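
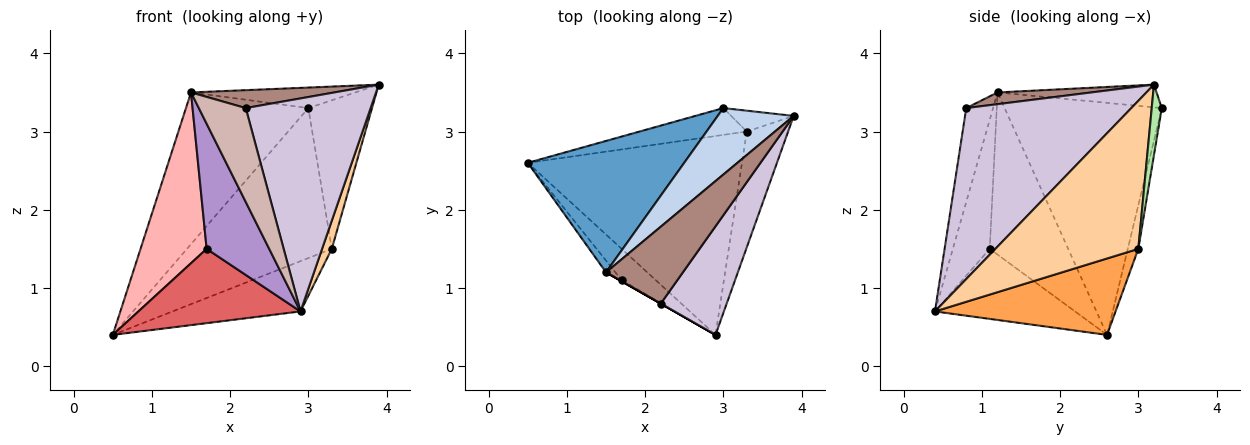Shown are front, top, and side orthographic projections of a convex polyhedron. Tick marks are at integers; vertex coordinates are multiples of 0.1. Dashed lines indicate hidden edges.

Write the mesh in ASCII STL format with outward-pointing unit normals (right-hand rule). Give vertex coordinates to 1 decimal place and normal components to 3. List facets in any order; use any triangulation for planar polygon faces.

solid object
 facet normal -0.697 0.542 0.470
  outer loop
   vertex 1.5 1.2 3.5
   vertex 3.0 3.3 3.3
   vertex 0.5 2.6 0.4
  endloop
 endfacet
 facet normal -0.275 0.284 0.919
  outer loop
   vertex 1.5 1.2 3.5
   vertex 3.9 3.2 3.6
   vertex 3.0 3.3 3.3
  endloop
 endfacet
 facet normal 0.327 0.232 -0.916
  outer loop
   vertex 3.3 3.0 1.5
   vertex 2.9 0.4 0.7
   vertex 0.5 2.6 0.4
  endloop
 endfacet
 facet normal 0.961 -0.065 -0.268
  outer loop
   vertex 3.3 3.0 1.5
   vertex 3.9 3.2 3.6
   vertex 2.9 0.4 0.7
  endloop
 endfacet
 facet normal -0.071 0.982 -0.176
  outer loop
   vertex 3.3 3.0 1.5
   vertex 0.5 2.6 0.4
   vertex 3.0 3.3 3.3
  endloop
 endfacet
 facet normal 0.154 0.978 -0.137
  outer loop
   vertex 3.3 3.0 1.5
   vertex 3.0 3.3 3.3
   vertex 3.9 3.2 3.6
  endloop
 endfacet
 facet normal -0.623 -0.721 -0.304
  outer loop
   vertex 1.7 1.1 1.5
   vertex 0.5 2.6 0.4
   vertex 2.9 0.4 0.7
  endloop
 endfacet
 facet normal -0.764 -0.644 -0.044
  outer loop
   vertex 1.7 1.1 1.5
   vertex 1.5 1.2 3.5
   vertex 0.5 2.6 0.4
  endloop
 endfacet
 facet normal -0.508 -0.862 -0.008
  outer loop
   vertex 1.7 1.1 1.5
   vertex 2.9 0.4 0.7
   vertex 1.5 1.2 3.5
  endloop
 endfacet
 facet normal 0.762 -0.577 0.294
  outer loop
   vertex 2.2 0.8 3.3
   vertex 2.9 0.4 0.7
   vertex 3.9 3.2 3.6
  endloop
 endfacet
 facet normal 0.147 -0.225 0.963
  outer loop
   vertex 2.2 0.8 3.3
   vertex 3.9 3.2 3.6
   vertex 1.5 1.2 3.5
  endloop
 endfacet
 facet normal -0.496 -0.868 0.000
  outer loop
   vertex 2.2 0.8 3.3
   vertex 1.5 1.2 3.5
   vertex 2.9 0.4 0.7
  endloop
 endfacet
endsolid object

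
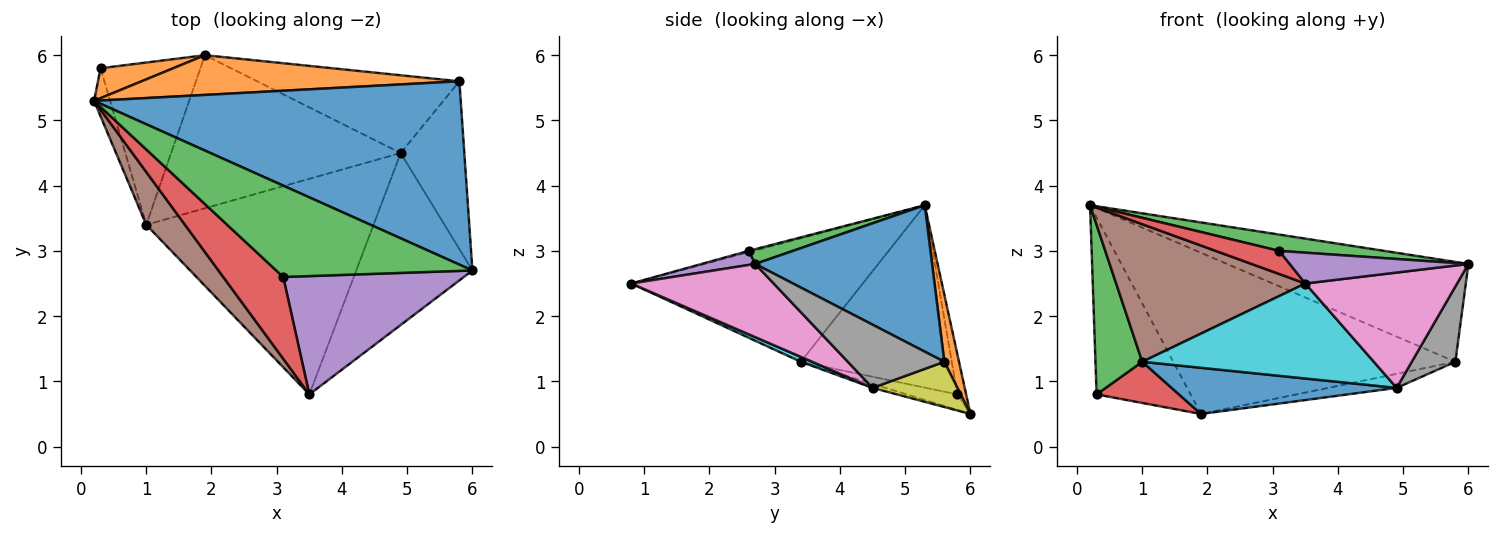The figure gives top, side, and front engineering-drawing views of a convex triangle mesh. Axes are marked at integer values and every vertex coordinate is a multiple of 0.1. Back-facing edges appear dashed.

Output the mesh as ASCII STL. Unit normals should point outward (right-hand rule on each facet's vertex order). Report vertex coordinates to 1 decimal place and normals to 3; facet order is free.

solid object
 facet normal 0.331 0.451 0.829
  outer loop
   vertex 5.8 5.6 1.3
   vertex 0.2 5.3 3.7
   vertex 6.0 2.7 2.8
  endloop
 endfacet
 facet normal 0.050 0.970 0.239
  outer loop
   vertex 5.8 5.6 1.3
   vertex 1.9 6.0 0.5
   vertex 0.2 5.3 3.7
  endloop
 endfacet
 facet normal 0.074 -0.175 0.982
  outer loop
   vertex 3.1 2.6 3.0
   vertex 6.0 2.7 2.8
   vertex 0.2 5.3 3.7
  endloop
 endfacet
 facet normal -0.021 -0.272 0.962
  outer loop
   vertex 3.1 2.6 3.0
   vertex 0.2 5.3 3.7
   vertex 3.5 0.8 2.5
  endloop
 endfacet
 facet normal 0.075 -0.251 0.965
  outer loop
   vertex 3.1 2.6 3.0
   vertex 3.5 0.8 2.5
   vertex 6.0 2.7 2.8
  endloop
 endfacet
 facet normal -0.753 -0.615 0.236
  outer loop
   vertex 1.0 3.4 1.3
   vertex 3.5 0.8 2.5
   vertex 0.2 5.3 3.7
  endloop
 endfacet
 facet normal 0.463 -0.494 -0.736
  outer loop
   vertex 4.9 4.5 0.9
   vertex 6.0 2.7 2.8
   vertex 3.5 0.8 2.5
  endloop
 endfacet
 facet normal 0.671 -0.303 -0.676
  outer loop
   vertex 4.9 4.5 0.9
   vertex 5.8 5.6 1.3
   vertex 6.0 2.7 2.8
  endloop
 endfacet
 facet normal 0.215 0.174 -0.961
  outer loop
   vertex 4.9 4.5 0.9
   vertex 1.9 6.0 0.5
   vertex 5.8 5.6 1.3
  endloop
 endfacet
 facet normal 0.020 -0.403 -0.915
  outer loop
   vertex 4.9 4.5 0.9
   vertex 3.5 0.8 2.5
   vertex 1.0 3.4 1.3
  endloop
 endfacet
 facet normal -0.017 -0.289 -0.957
  outer loop
   vertex 4.9 4.5 0.9
   vertex 1.0 3.4 1.3
   vertex 1.9 6.0 0.5
  endloop
 endfacet
 facet normal -0.092 0.982 0.166
  outer loop
   vertex 0.3 5.8 0.8
   vertex 0.2 5.3 3.7
   vertex 1.9 6.0 0.5
  endloop
 endfacet
 facet normal -0.952 -0.295 -0.084
  outer loop
   vertex 0.3 5.8 0.8
   vertex 1.0 3.4 1.3
   vertex 0.2 5.3 3.7
  endloop
 endfacet
 facet normal -0.149 -0.243 -0.958
  outer loop
   vertex 0.3 5.8 0.8
   vertex 1.9 6.0 0.5
   vertex 1.0 3.4 1.3
  endloop
 endfacet
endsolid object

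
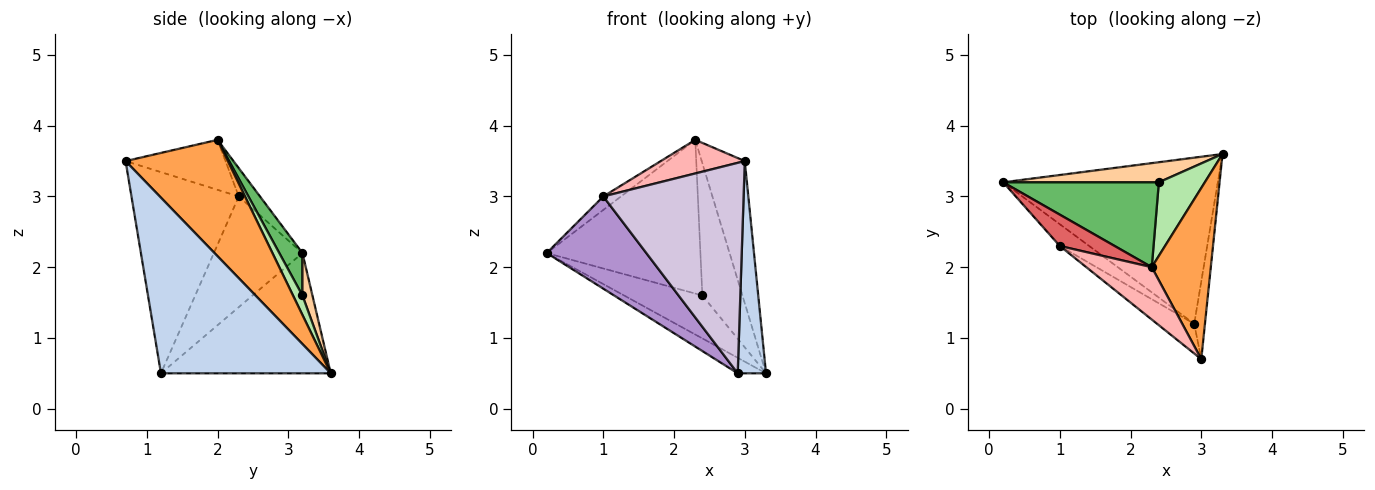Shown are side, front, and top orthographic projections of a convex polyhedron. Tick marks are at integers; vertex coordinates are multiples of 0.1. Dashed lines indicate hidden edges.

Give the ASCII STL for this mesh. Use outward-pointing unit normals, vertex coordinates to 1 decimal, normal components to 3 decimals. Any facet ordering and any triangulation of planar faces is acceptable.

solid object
 facet normal -0.487 0.081 -0.869
  outer loop
   vertex 2.9 1.2 0.5
   vertex 0.2 3.2 2.2
   vertex 3.3 3.6 0.5
  endloop
 endfacet
 facet normal 0.985 -0.164 -0.060
  outer loop
   vertex 2.9 1.2 0.5
   vertex 3.3 3.6 0.5
   vertex 3.0 0.7 3.5
  endloop
 endfacet
 facet normal 0.835 0.352 0.424
  outer loop
   vertex 2.3 2.0 3.8
   vertex 3.0 0.7 3.5
   vertex 3.3 3.6 0.5
  endloop
 endfacet
 facet normal 0.115 0.900 0.421
  outer loop
   vertex 2.4 3.2 1.6
   vertex 3.3 3.6 0.5
   vertex 0.2 3.2 2.2
  endloop
 endfacet
 facet normal 0.131 0.868 0.479
  outer loop
   vertex 2.4 3.2 1.6
   vertex 0.2 3.2 2.2
   vertex 2.3 2.0 3.8
  endloop
 endfacet
 facet normal 0.201 0.856 0.476
  outer loop
   vertex 2.4 3.2 1.6
   vertex 2.3 2.0 3.8
   vertex 3.3 3.6 0.5
  endloop
 endfacet
 facet normal -0.428 0.357 0.830
  outer loop
   vertex 1.0 2.3 3.0
   vertex 2.3 2.0 3.8
   vertex 0.2 3.2 2.2
  endloop
 endfacet
 facet normal -0.541 -0.454 0.708
  outer loop
   vertex 1.0 2.3 3.0
   vertex 3.0 0.7 3.5
   vertex 2.3 2.0 3.8
  endloop
 endfacet
 facet normal -0.654 -0.736 -0.174
  outer loop
   vertex 1.0 2.3 3.0
   vertex 0.2 3.2 2.2
   vertex 2.9 1.2 0.5
  endloop
 endfacet
 facet normal -0.604 -0.789 -0.111
  outer loop
   vertex 1.0 2.3 3.0
   vertex 2.9 1.2 0.5
   vertex 3.0 0.7 3.5
  endloop
 endfacet
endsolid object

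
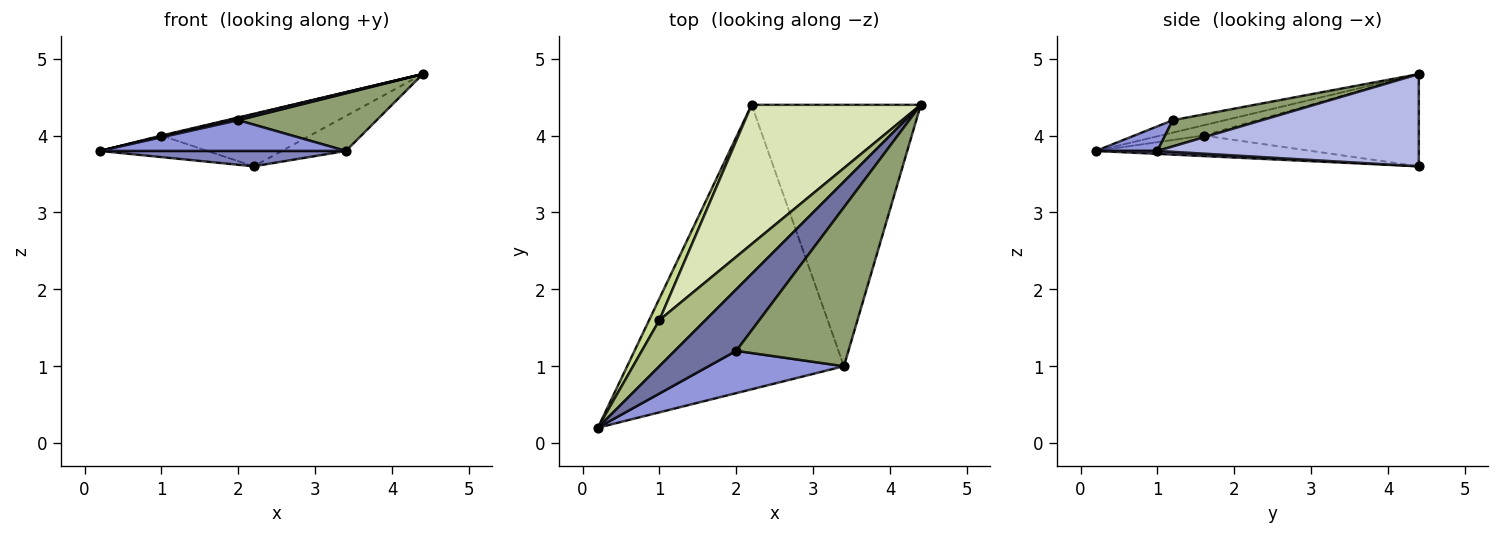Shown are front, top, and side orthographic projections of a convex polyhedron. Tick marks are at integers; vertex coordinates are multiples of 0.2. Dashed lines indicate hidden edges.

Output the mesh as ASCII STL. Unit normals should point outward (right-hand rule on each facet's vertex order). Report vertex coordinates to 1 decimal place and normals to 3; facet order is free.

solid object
 facet normal -0.198 -0.035 0.980
  outer loop
   vertex 2.0 1.2 4.2
   vertex 4.4 4.4 4.8
   vertex 0.2 0.2 3.8
  endloop
 endfacet
 facet normal 0.013 -0.054 -0.998
  outer loop
   vertex 3.4 1.0 3.8
   vertex 0.2 0.2 3.8
   vertex 2.2 4.4 3.6
  endloop
 endfacet
 facet normal 0.145 -0.582 0.800
  outer loop
   vertex 3.4 1.0 3.8
   vertex 2.0 1.2 4.2
   vertex 0.2 0.2 3.8
  endloop
 endfacet
 facet normal 0.476 0.117 -0.872
  outer loop
   vertex 3.4 1.0 3.8
   vertex 2.2 4.4 3.6
   vertex 4.4 4.4 4.8
  endloop
 endfacet
 facet normal 0.215 -0.333 0.918
  outer loop
   vertex 3.4 1.0 3.8
   vertex 4.4 4.4 4.8
   vertex 2.0 1.2 4.2
  endloop
 endfacet
 facet normal -0.217 -0.015 0.976
  outer loop
   vertex 1.0 1.6 4.0
   vertex 0.2 0.2 3.8
   vertex 4.4 4.4 4.8
  endloop
 endfacet
 facet normal -0.816 0.408 0.408
  outer loop
   vertex 1.0 1.6 4.0
   vertex 2.2 4.4 3.6
   vertex 0.2 0.2 3.8
  endloop
 endfacet
 facet normal -0.455 0.314 0.834
  outer loop
   vertex 1.0 1.6 4.0
   vertex 4.4 4.4 4.8
   vertex 2.2 4.4 3.6
  endloop
 endfacet
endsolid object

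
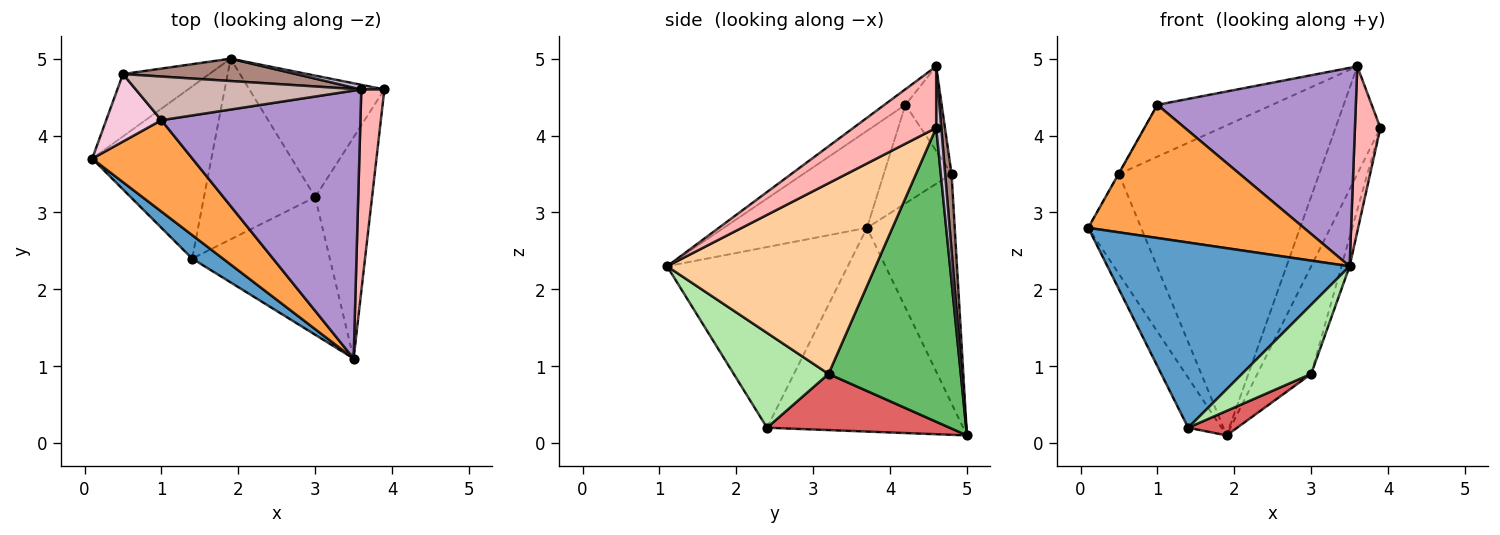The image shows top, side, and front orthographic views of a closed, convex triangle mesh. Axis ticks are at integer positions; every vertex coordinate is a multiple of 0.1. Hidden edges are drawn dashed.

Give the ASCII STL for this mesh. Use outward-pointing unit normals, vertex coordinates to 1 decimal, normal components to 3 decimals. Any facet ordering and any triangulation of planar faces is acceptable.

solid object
 facet normal -0.595 -0.797 0.101
  outer loop
   vertex 1.4 2.4 0.2
   vertex 3.5 1.1 2.3
   vertex 0.1 3.7 2.8
  endloop
 endfacet
 facet normal -0.854 0.145 -0.500
  outer loop
   vertex 1.4 2.4 0.2
   vertex 0.1 3.7 2.8
   vertex 1.9 5.0 0.1
  endloop
 endfacet
 facet normal -0.480 -0.723 0.496
  outer loop
   vertex 1.0 4.2 4.4
   vertex 0.1 3.7 2.8
   vertex 3.5 1.1 2.3
  endloop
 endfacet
 facet normal 0.958 0.038 -0.286
  outer loop
   vertex 3.0 3.2 0.9
   vertex 3.9 4.6 4.1
   vertex 3.5 1.1 2.3
  endloop
 endfacet
 facet normal 0.852 0.347 -0.391
  outer loop
   vertex 3.0 3.2 0.9
   vertex 1.9 5.0 0.1
   vertex 3.9 4.6 4.1
  endloop
 endfacet
 facet normal 0.524 -0.382 -0.761
  outer loop
   vertex 3.0 3.2 0.9
   vertex 3.5 1.1 2.3
   vertex 1.4 2.4 0.2
  endloop
 endfacet
 facet normal 0.448 -0.120 -0.886
  outer loop
   vertex 3.0 3.2 0.9
   vertex 1.4 2.4 0.2
   vertex 1.9 5.0 0.1
  endloop
 endfacet
 facet normal 0.900 -0.276 0.337
  outer loop
   vertex 3.6 4.6 4.9
   vertex 3.5 1.1 2.3
   vertex 3.9 4.6 4.1
  endloop
 endfacet
 facet normal -0.063 -0.594 0.802
  outer loop
   vertex 3.6 4.6 4.9
   vertex 1.0 4.2 4.4
   vertex 3.5 1.1 2.3
  endloop
 endfacet
 facet normal 0.113 0.993 0.043
  outer loop
   vertex 3.6 4.6 4.9
   vertex 3.9 4.6 4.1
   vertex 1.9 5.0 0.1
  endloop
 endfacet
 facet normal 0.032 0.997 0.072
  outer loop
   vertex 0.5 4.8 3.5
   vertex 3.6 4.6 4.9
   vertex 1.9 5.0 0.1
  endloop
 endfacet
 facet normal -0.235 0.744 0.626
  outer loop
   vertex 0.5 4.8 3.5
   vertex 1.0 4.2 4.4
   vertex 3.6 4.6 4.9
  endloop
 endfacet
 facet normal -0.815 0.492 -0.307
  outer loop
   vertex 0.5 4.8 3.5
   vertex 1.9 5.0 0.1
   vertex 0.1 3.7 2.8
  endloop
 endfacet
 facet normal -0.872 0.006 0.489
  outer loop
   vertex 0.5 4.8 3.5
   vertex 0.1 3.7 2.8
   vertex 1.0 4.2 4.4
  endloop
 endfacet
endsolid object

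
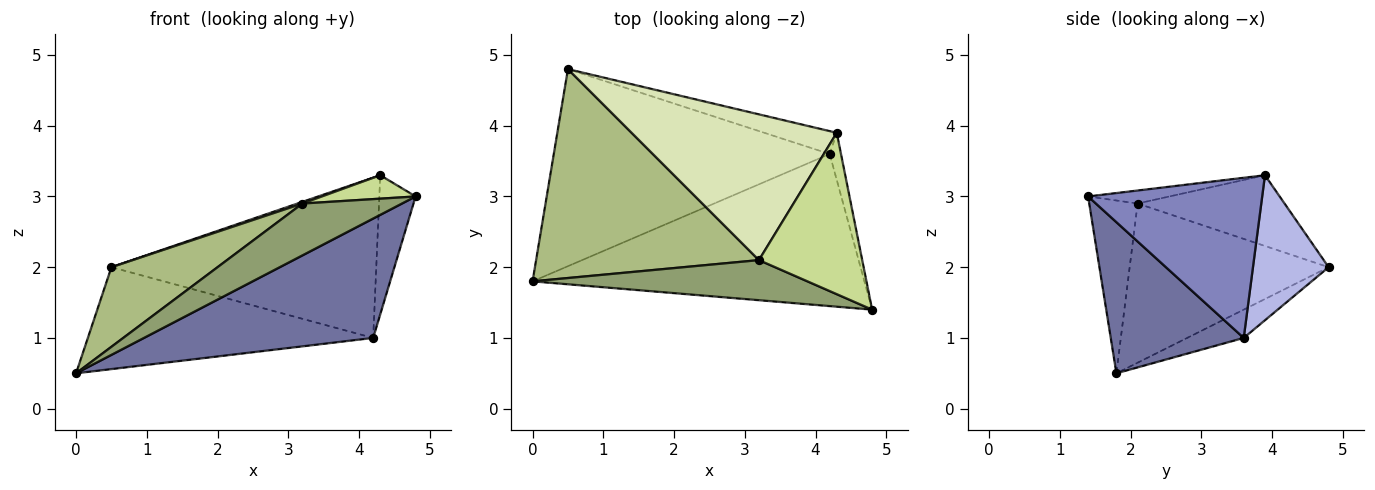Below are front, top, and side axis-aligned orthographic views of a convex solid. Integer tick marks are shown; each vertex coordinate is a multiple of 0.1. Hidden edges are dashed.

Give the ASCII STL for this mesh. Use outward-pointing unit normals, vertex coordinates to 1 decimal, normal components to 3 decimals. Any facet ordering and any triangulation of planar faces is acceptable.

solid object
 facet normal 0.337 -0.581 -0.741
  outer loop
   vertex 4.2 3.6 1.0
   vertex 4.8 1.4 3.0
   vertex 0.0 1.8 0.5
  endloop
 endfacet
 facet normal 0.977 0.204 -0.069
  outer loop
   vertex 4.2 3.6 1.0
   vertex 4.3 3.9 3.3
   vertex 4.8 1.4 3.0
  endloop
 endfacet
 facet normal -0.091 0.457 -0.885
  outer loop
   vertex 4.2 3.6 1.0
   vertex 0.0 1.8 0.5
   vertex 0.5 4.8 2.0
  endloop
 endfacet
 facet normal 0.272 0.953 -0.136
  outer loop
   vertex 4.2 3.6 1.0
   vertex 0.5 4.8 2.0
   vertex 4.3 3.9 3.3
  endloop
 endfacet
 facet normal -0.359 -0.739 0.571
  outer loop
   vertex 3.2 2.1 2.9
   vertex 0.0 1.8 0.5
   vertex 4.8 1.4 3.0
  endloop
 endfacet
 facet normal -0.555 -0.296 0.777
  outer loop
   vertex 3.2 2.1 2.9
   vertex 0.5 4.8 2.0
   vertex 0.0 1.8 0.5
  endloop
 endfacet
 facet normal -0.124 -0.143 0.982
  outer loop
   vertex 3.2 2.1 2.9
   vertex 4.8 1.4 3.0
   vertex 4.3 3.9 3.3
  endloop
 endfacet
 facet normal -0.326 -0.011 0.945
  outer loop
   vertex 3.2 2.1 2.9
   vertex 4.3 3.9 3.3
   vertex 0.5 4.8 2.0
  endloop
 endfacet
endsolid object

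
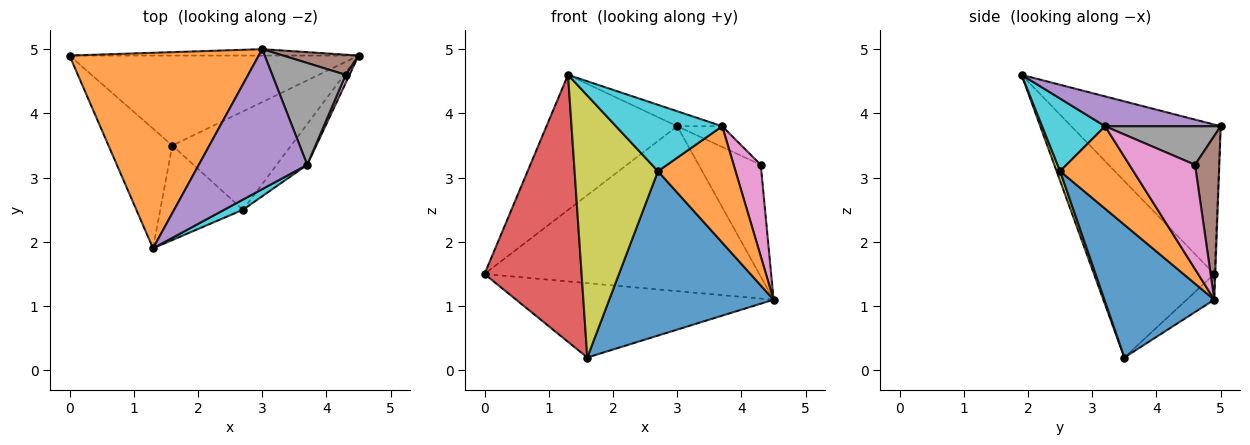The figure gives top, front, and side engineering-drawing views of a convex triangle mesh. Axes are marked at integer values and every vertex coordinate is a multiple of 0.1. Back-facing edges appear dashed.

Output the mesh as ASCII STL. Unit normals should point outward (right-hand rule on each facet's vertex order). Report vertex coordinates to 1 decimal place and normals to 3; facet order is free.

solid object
 facet normal -0.003 0.999 -0.039
  outer loop
   vertex 3.0 5.0 3.8
   vertex 4.5 4.9 1.1
   vertex 0.0 4.9 1.5
  endloop
 endfacet
 facet normal -0.545 0.477 0.690
  outer loop
   vertex 3.0 5.0 3.8
   vertex 0.0 4.9 1.5
   vertex 1.3 1.9 4.6
  endloop
 endfacet
 facet normal -0.068 0.636 -0.769
  outer loop
   vertex 1.6 3.5 0.2
   vertex 0.0 4.9 1.5
   vertex 4.5 4.9 1.1
  endloop
 endfacet
 facet normal -0.749 -0.605 -0.271
  outer loop
   vertex 1.6 3.5 0.2
   vertex 1.3 1.9 4.6
   vertex 0.0 4.9 1.5
  endloop
 endfacet
 facet normal 0.264 0.103 0.959
  outer loop
   vertex 3.7 3.2 3.8
   vertex 3.0 5.0 3.8
   vertex 1.3 1.9 4.6
  endloop
 endfacet
 facet normal 0.359 0.919 0.165
  outer loop
   vertex 4.3 4.6 3.2
   vertex 4.5 4.9 1.1
   vertex 3.0 5.0 3.8
  endloop
 endfacet
 facet normal 0.924 -0.382 0.033
  outer loop
   vertex 4.3 4.6 3.2
   vertex 3.7 3.2 3.8
   vertex 4.5 4.9 1.1
  endloop
 endfacet
 facet normal 0.457 0.178 0.872
  outer loop
   vertex 4.3 4.6 3.2
   vertex 3.0 5.0 3.8
   vertex 3.7 3.2 3.8
  endloop
 endfacet
 facet normal 0.040 -0.940 -0.339
  outer loop
   vertex 2.7 2.5 3.1
   vertex 1.3 1.9 4.6
   vertex 1.6 3.5 0.2
  endloop
 endfacet
 facet normal 0.506 -0.853 0.131
  outer loop
   vertex 2.7 2.5 3.1
   vertex 3.7 3.2 3.8
   vertex 1.3 1.9 4.6
  endloop
 endfacet
 facet normal 0.498 -0.744 -0.445
  outer loop
   vertex 2.7 2.5 3.1
   vertex 1.6 3.5 0.2
   vertex 4.5 4.9 1.1
  endloop
 endfacet
 facet normal 0.666 -0.704 -0.246
  outer loop
   vertex 2.7 2.5 3.1
   vertex 4.5 4.9 1.1
   vertex 3.7 3.2 3.8
  endloop
 endfacet
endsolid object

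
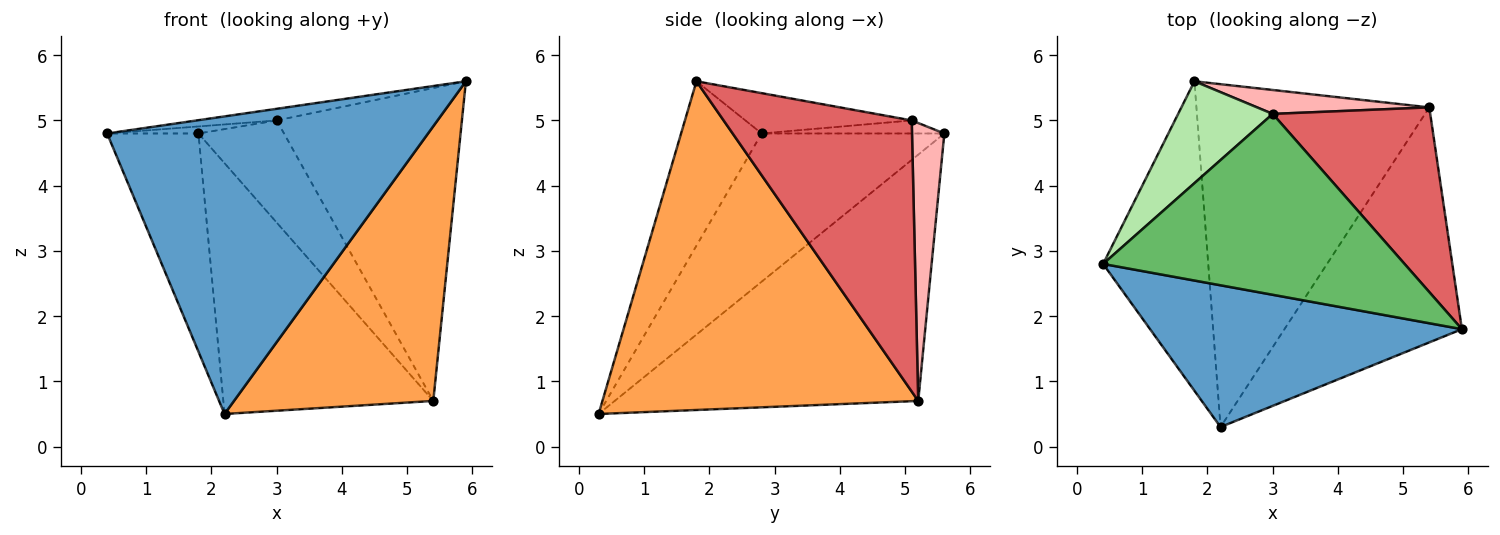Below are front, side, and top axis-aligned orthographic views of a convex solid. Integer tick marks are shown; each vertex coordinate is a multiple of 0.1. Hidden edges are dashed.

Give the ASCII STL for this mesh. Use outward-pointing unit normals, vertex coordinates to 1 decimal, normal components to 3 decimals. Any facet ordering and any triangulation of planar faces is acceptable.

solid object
 facet normal -0.221 -0.880 0.419
  outer loop
   vertex 2.2 0.3 0.5
   vertex 5.9 1.8 5.6
   vertex 0.4 2.8 4.8
  endloop
 endfacet
 facet normal -0.755 0.378 -0.536
  outer loop
   vertex 2.2 0.3 0.5
   vertex 0.4 2.8 4.8
   vertex 1.8 5.6 4.8
  endloop
 endfacet
 facet normal 0.769 -0.485 -0.415
  outer loop
   vertex 5.4 5.2 0.7
   vertex 5.9 1.8 5.6
   vertex 2.2 0.3 0.5
  endloop
 endfacet
 facet normal -0.649 0.449 -0.614
  outer loop
   vertex 5.4 5.2 0.7
   vertex 2.2 0.3 0.5
   vertex 1.8 5.6 4.8
  endloop
 endfacet
 facet normal -0.132 0.064 0.989
  outer loop
   vertex 3.0 5.1 5.0
   vertex 0.4 2.8 4.8
   vertex 5.9 1.8 5.6
  endloop
 endfacet
 facet normal -0.136 0.068 0.988
  outer loop
   vertex 3.0 5.1 5.0
   vertex 1.8 5.6 4.8
   vertex 0.4 2.8 4.8
  endloop
 endfacet
 facet normal 0.658 0.648 0.383
  outer loop
   vertex 3.0 5.1 5.0
   vertex 5.9 1.8 5.6
   vertex 5.4 5.2 0.7
  endloop
 endfacet
 facet normal 0.345 0.914 0.214
  outer loop
   vertex 3.0 5.1 5.0
   vertex 5.4 5.2 0.7
   vertex 1.8 5.6 4.8
  endloop
 endfacet
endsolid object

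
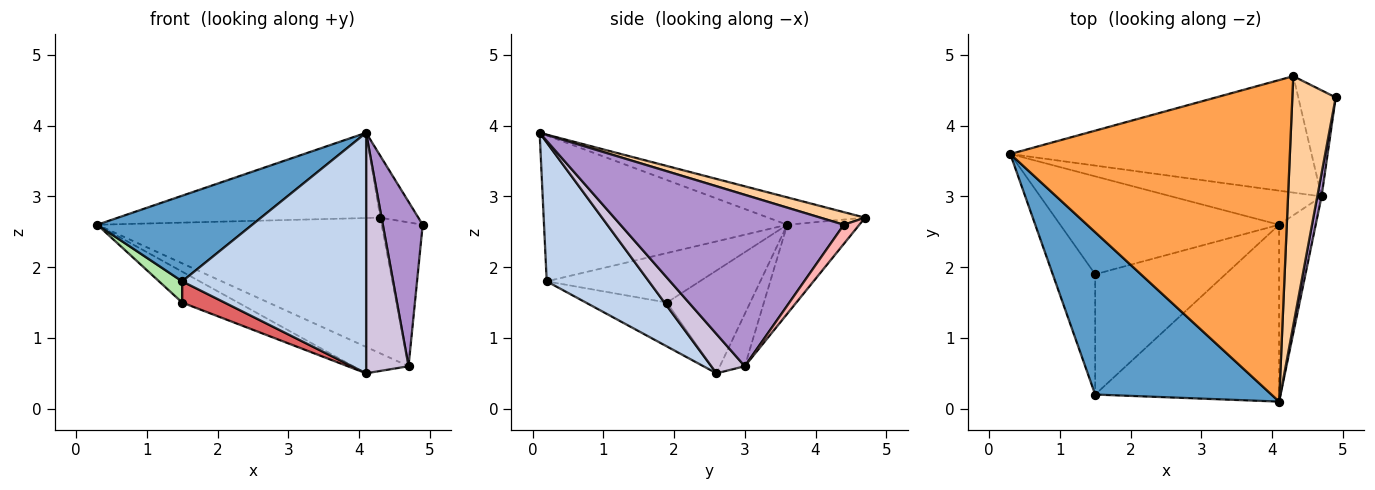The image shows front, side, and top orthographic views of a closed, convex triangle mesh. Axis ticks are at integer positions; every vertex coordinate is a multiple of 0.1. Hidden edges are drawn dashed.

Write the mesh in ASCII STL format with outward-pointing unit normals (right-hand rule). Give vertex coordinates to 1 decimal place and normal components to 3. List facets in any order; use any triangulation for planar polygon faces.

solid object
 facet normal -0.591 -0.376 0.714
  outer loop
   vertex 1.5 0.2 1.8
   vertex 4.1 0.1 3.9
   vertex 0.3 3.6 2.6
  endloop
 endfacet
 facet normal 0.408 -0.735 -0.541
  outer loop
   vertex 1.5 0.2 1.8
   vertex 4.1 2.6 0.5
   vertex 4.1 0.1 3.9
  endloop
 endfacet
 facet normal -0.094 0.255 0.962
  outer loop
   vertex 4.3 4.7 2.7
   vertex 0.3 3.6 2.6
   vertex 4.1 0.1 3.9
  endloop
 endfacet
 facet normal 0.272 0.232 0.934
  outer loop
   vertex 4.3 4.7 2.7
   vertex 4.1 0.1 3.9
   vertex 4.9 4.4 2.6
  endloop
 endfacet
 facet normal -0.409 0.275 -0.870
  outer loop
   vertex 1.5 1.9 1.5
   vertex 0.3 3.6 2.6
   vertex 4.1 2.6 0.5
  endloop
 endfacet
 facet normal -0.754 -0.114 -0.647
  outer loop
   vertex 1.5 1.9 1.5
   vertex 1.5 0.2 1.8
   vertex 0.3 3.6 2.6
  endloop
 endfacet
 facet normal -0.315 -0.165 -0.935
  outer loop
   vertex 1.5 1.9 1.5
   vertex 4.1 2.6 0.5
   vertex 1.5 0.2 1.8
  endloop
 endfacet
 facet normal 0.290 0.770 -0.568
  outer loop
   vertex 4.7 3.0 0.6
   vertex 4.3 4.7 2.7
   vertex 4.9 4.4 2.6
  endloop
 endfacet
 facet normal 0.984 -0.176 0.025
  outer loop
   vertex 4.7 3.0 0.6
   vertex 4.9 4.4 2.6
   vertex 4.1 0.1 3.9
  endloop
 endfacet
 facet normal 0.537 -0.680 -0.500
  outer loop
   vertex 4.7 3.0 0.6
   vertex 4.1 0.1 3.9
   vertex 4.1 2.6 0.5
  endloop
 endfacet
 facet normal -0.266 0.590 -0.762
  outer loop
   vertex 4.7 3.0 0.6
   vertex 4.1 2.6 0.5
   vertex 0.3 3.6 2.6
  endloop
 endfacet
 facet normal -0.189 0.745 -0.639
  outer loop
   vertex 4.7 3.0 0.6
   vertex 0.3 3.6 2.6
   vertex 4.3 4.7 2.7
  endloop
 endfacet
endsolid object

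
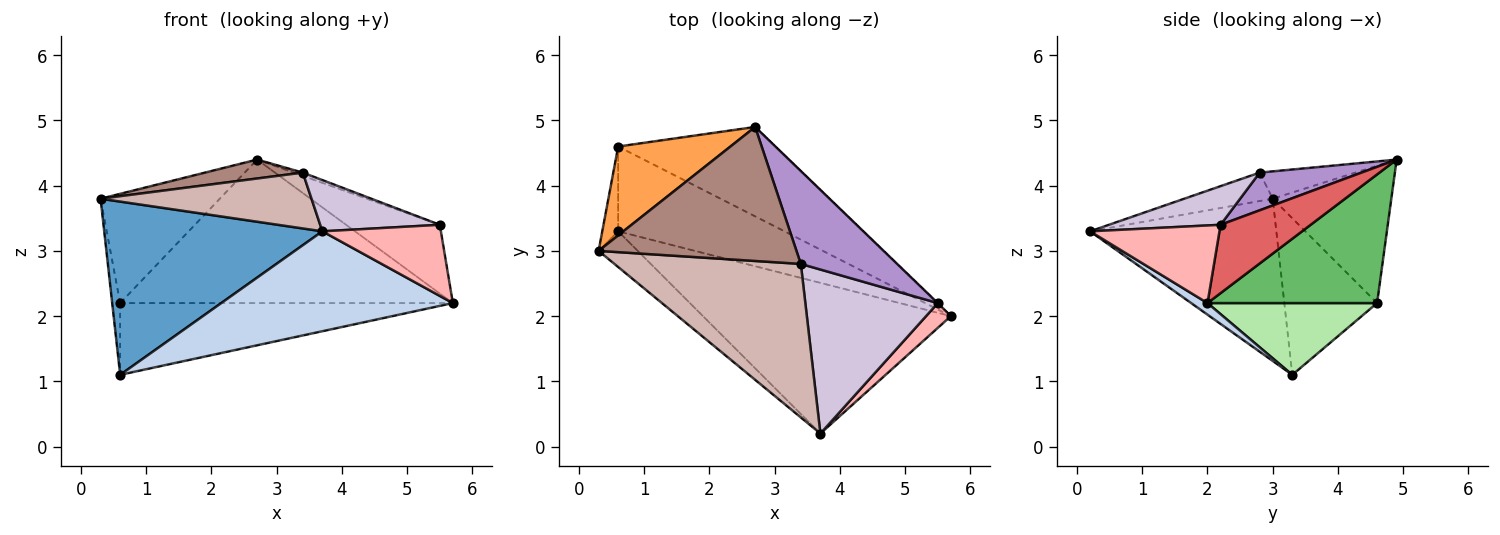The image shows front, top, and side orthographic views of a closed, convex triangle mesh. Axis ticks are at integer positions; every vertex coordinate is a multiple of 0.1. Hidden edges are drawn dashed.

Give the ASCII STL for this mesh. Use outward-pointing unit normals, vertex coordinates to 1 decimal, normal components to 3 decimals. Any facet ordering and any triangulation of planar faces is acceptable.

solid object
 facet normal -0.642 -0.751 -0.155
  outer loop
   vertex 3.7 0.2 3.3
   vertex 0.3 3.0 3.8
   vertex 0.6 3.3 1.1
  endloop
 endfacet
 facet normal 0.039 -0.552 -0.833
  outer loop
   vertex 3.7 0.2 3.3
   vertex 0.6 3.3 1.1
   vertex 5.7 2.0 2.2
  endloop
 endfacet
 facet normal -0.611 0.614 0.500
  outer loop
   vertex 0.6 4.6 2.2
   vertex 0.3 3.0 3.8
   vertex 2.7 4.9 4.4
  endloop
 endfacet
 facet normal -0.991 0.085 -0.101
  outer loop
   vertex 0.6 4.6 2.2
   vertex 0.6 3.3 1.1
   vertex 0.3 3.0 3.8
  endloop
 endfacet
 facet normal 0.397 0.779 -0.485
  outer loop
   vertex 0.6 4.6 2.2
   vertex 2.7 4.9 4.4
   vertex 5.7 2.0 2.2
  endloop
 endfacet
 facet normal 0.313 0.614 -0.725
  outer loop
   vertex 0.6 4.6 2.2
   vertex 5.7 2.0 2.2
   vertex 0.6 3.3 1.1
  endloop
 endfacet
 facet normal 0.693 0.721 -0.005
  outer loop
   vertex 5.5 2.2 3.4
   vertex 5.7 2.0 2.2
   vertex 2.7 4.9 4.4
  endloop
 endfacet
 facet normal 0.718 -0.657 0.229
  outer loop
   vertex 5.5 2.2 3.4
   vertex 3.7 0.2 3.3
   vertex 5.7 2.0 2.2
  endloop
 endfacet
 facet normal 0.364 0.033 0.931
  outer loop
   vertex 3.4 2.8 4.2
   vertex 5.5 2.2 3.4
   vertex 2.7 4.9 4.4
  endloop
 endfacet
 facet normal 0.268 -0.287 0.920
  outer loop
   vertex 3.4 2.8 4.2
   vertex 3.7 0.2 3.3
   vertex 5.5 2.2 3.4
  endloop
 endfacet
 facet normal -0.136 -0.139 0.981
  outer loop
   vertex 3.4 2.8 4.2
   vertex 2.7 4.9 4.4
   vertex 0.3 3.0 3.8
  endloop
 endfacet
 facet normal -0.142 -0.338 0.930
  outer loop
   vertex 3.4 2.8 4.2
   vertex 0.3 3.0 3.8
   vertex 3.7 0.2 3.3
  endloop
 endfacet
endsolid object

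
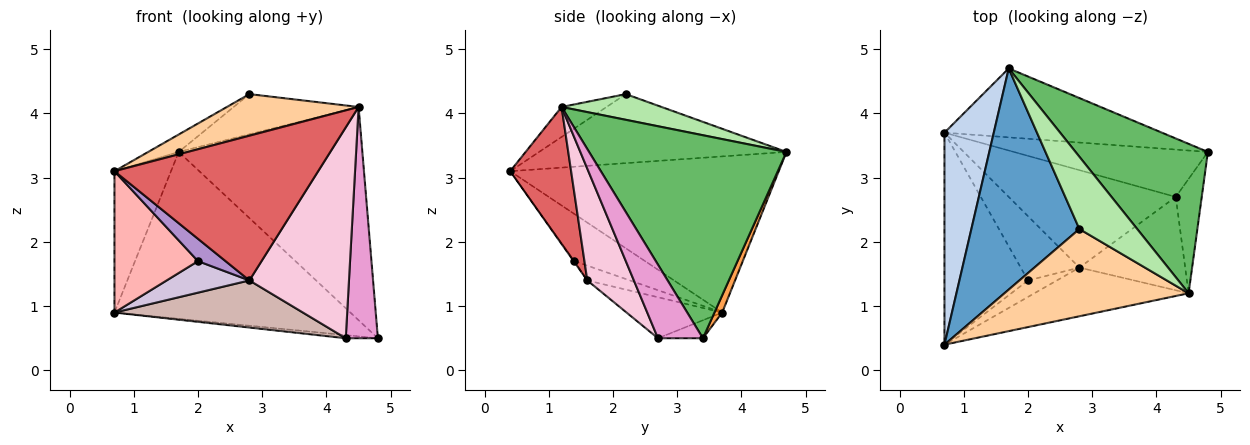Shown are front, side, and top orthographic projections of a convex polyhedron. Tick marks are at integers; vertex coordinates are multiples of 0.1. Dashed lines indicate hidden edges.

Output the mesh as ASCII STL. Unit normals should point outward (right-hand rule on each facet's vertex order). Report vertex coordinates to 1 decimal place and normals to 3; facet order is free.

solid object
 facet normal -0.537 0.066 0.841
  outer loop
   vertex 2.8 2.2 4.3
   vertex 1.7 4.7 3.4
   vertex 0.7 0.4 3.1
  endloop
 endfacet
 facet normal -0.935 0.197 0.295
  outer loop
   vertex 0.7 3.7 0.9
   vertex 0.7 0.4 3.1
   vertex 1.7 4.7 3.4
  endloop
 endfacet
 facet normal 0.030 0.924 -0.382
  outer loop
   vertex 0.7 3.7 0.9
   vertex 1.7 4.7 3.4
   vertex 4.8 3.4 0.5
  endloop
 endfacet
 facet normal -0.145 -0.426 0.893
  outer loop
   vertex 4.5 1.2 4.1
   vertex 2.8 2.2 4.3
   vertex 0.7 0.4 3.1
  endloop
 endfacet
 facet normal 0.661 0.615 0.431
  outer loop
   vertex 4.5 1.2 4.1
   vertex 4.8 3.4 0.5
   vertex 1.7 4.7 3.4
  endloop
 endfacet
 facet normal 0.362 0.453 0.815
  outer loop
   vertex 4.5 1.2 4.1
   vertex 1.7 4.7 3.4
   vertex 2.8 2.2 4.3
  endloop
 endfacet
 facet normal 0.273 -0.912 -0.307
  outer loop
   vertex 2.8 1.6 1.4
   vertex 4.5 1.2 4.1
   vertex 0.7 0.4 3.1
  endloop
 endfacet
 facet normal -0.425 -0.502 -0.753
  outer loop
   vertex 2.0 1.4 1.7
   vertex 0.7 0.4 3.1
   vertex 0.7 3.7 0.9
  endloop
 endfacet
 facet normal -0.022 -0.804 -0.595
  outer loop
   vertex 2.0 1.4 1.7
   vertex 2.8 1.6 1.4
   vertex 0.7 0.4 3.1
  endloop
 endfacet
 facet normal -0.221 -0.429 -0.876
  outer loop
   vertex 2.0 1.4 1.7
   vertex 0.7 3.7 0.9
   vertex 2.8 1.6 1.4
  endloop
 endfacet
 facet normal -0.092 0.066 -0.994
  outer loop
   vertex 4.3 2.7 0.5
   vertex 0.7 3.7 0.9
   vertex 4.8 3.4 0.5
  endloop
 endfacet
 facet normal -0.216 -0.425 -0.879
  outer loop
   vertex 4.3 2.7 0.5
   vertex 2.8 1.6 1.4
   vertex 0.7 3.7 0.9
  endloop
 endfacet
 facet normal 0.782 -0.559 -0.276
  outer loop
   vertex 4.3 2.7 0.5
   vertex 4.8 3.4 0.5
   vertex 4.5 1.2 4.1
  endloop
 endfacet
 facet normal 0.393 -0.841 -0.372
  outer loop
   vertex 4.3 2.7 0.5
   vertex 4.5 1.2 4.1
   vertex 2.8 1.6 1.4
  endloop
 endfacet
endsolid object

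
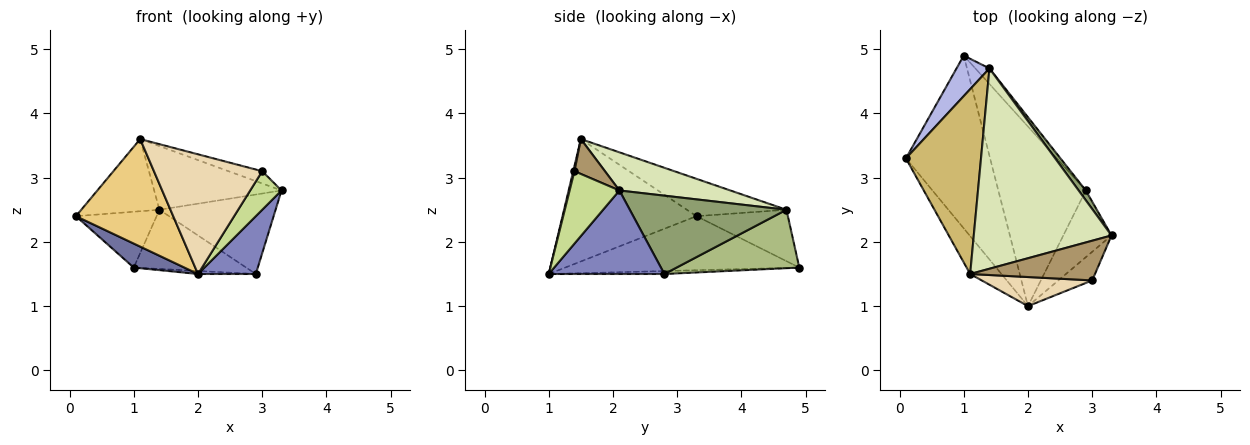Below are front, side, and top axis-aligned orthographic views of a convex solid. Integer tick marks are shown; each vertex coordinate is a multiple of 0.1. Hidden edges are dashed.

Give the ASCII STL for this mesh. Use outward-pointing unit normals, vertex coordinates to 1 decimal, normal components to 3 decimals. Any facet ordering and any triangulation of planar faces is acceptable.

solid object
 facet normal -0.537 -0.116 -0.836
  outer loop
   vertex 2.0 1.0 1.5
   vertex 0.1 3.3 2.4
   vertex 1.0 4.9 1.6
  endloop
 endfacet
 facet normal 0.795 -0.397 -0.459
  outer loop
   vertex 2.9 2.8 1.5
   vertex 3.3 2.1 2.8
   vertex 2.0 1.0 1.5
  endloop
 endfacet
 facet normal -0.034 0.017 -0.999
  outer loop
   vertex 2.9 2.8 1.5
   vertex 2.0 1.0 1.5
   vertex 1.0 4.9 1.6
  endloop
 endfacet
 facet normal -0.676 0.597 0.433
  outer loop
   vertex 1.4 4.7 2.5
   vertex 1.0 4.9 1.6
   vertex 0.1 3.3 2.4
  endloop
 endfacet
 facet normal 0.801 0.594 0.073
  outer loop
   vertex 1.4 4.7 2.5
   vertex 3.3 2.1 2.8
   vertex 2.9 2.8 1.5
  endloop
 endfacet
 facet normal 0.726 0.665 -0.175
  outer loop
   vertex 1.4 4.7 2.5
   vertex 2.9 2.8 1.5
   vertex 1.0 4.9 1.6
  endloop
 endfacet
 facet normal 0.787 -0.495 -0.368
  outer loop
   vertex 3.0 1.4 3.1
   vertex 2.0 1.0 1.5
   vertex 3.3 2.1 2.8
  endloop
 endfacet
 facet normal 0.255 0.293 0.921
  outer loop
   vertex 1.1 1.5 3.6
   vertex 3.3 2.1 2.8
   vertex 1.4 4.7 2.5
  endloop
 endfacet
 facet normal 0.258 0.285 0.923
  outer loop
   vertex 1.1 1.5 3.6
   vertex 3.0 1.4 3.1
   vertex 3.3 2.1 2.8
  endloop
 endfacet
 facet normal -0.420 0.330 0.845
  outer loop
   vertex 1.1 1.5 3.6
   vertex 1.4 4.7 2.5
   vertex 0.1 3.3 2.4
  endloop
 endfacet
 facet normal -0.792 -0.575 -0.203
  outer loop
   vertex 1.1 1.5 3.6
   vertex 0.1 3.3 2.4
   vertex 2.0 1.0 1.5
  endloop
 endfacet
 facet normal 0.011 -0.972 0.236
  outer loop
   vertex 1.1 1.5 3.6
   vertex 2.0 1.0 1.5
   vertex 3.0 1.4 3.1
  endloop
 endfacet
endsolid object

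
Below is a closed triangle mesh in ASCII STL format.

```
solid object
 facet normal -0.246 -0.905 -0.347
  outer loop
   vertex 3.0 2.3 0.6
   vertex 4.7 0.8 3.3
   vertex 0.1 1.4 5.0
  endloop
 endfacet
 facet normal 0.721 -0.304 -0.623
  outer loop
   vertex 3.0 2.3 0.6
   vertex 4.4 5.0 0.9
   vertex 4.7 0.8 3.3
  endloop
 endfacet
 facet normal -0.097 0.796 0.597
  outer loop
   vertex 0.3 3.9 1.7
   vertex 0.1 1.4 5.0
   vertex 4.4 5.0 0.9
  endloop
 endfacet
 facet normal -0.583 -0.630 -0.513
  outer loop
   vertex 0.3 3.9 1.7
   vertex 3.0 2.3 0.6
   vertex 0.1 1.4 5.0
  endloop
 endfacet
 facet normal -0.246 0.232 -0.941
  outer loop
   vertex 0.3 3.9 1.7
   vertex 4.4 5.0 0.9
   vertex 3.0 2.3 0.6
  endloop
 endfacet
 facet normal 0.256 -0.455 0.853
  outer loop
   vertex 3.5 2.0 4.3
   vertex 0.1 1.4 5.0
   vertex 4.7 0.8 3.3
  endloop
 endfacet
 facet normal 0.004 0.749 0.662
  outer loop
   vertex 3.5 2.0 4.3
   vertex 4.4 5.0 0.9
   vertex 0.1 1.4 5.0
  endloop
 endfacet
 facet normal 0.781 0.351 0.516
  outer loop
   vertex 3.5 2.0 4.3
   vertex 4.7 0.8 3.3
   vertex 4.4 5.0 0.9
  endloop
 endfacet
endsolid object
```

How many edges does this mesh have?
12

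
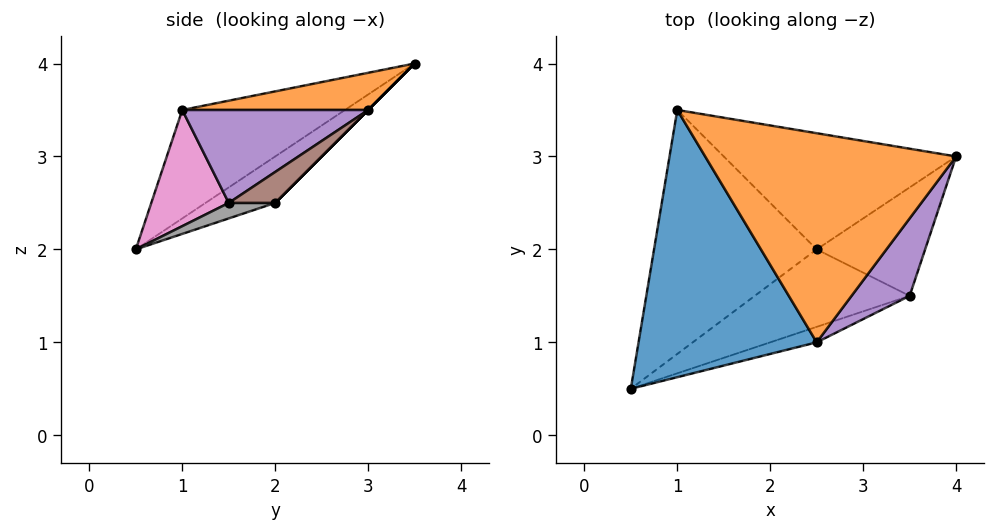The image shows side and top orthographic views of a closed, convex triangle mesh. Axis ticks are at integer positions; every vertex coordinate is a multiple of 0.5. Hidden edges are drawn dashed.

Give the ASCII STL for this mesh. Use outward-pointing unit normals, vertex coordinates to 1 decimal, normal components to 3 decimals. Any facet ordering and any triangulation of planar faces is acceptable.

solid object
 facet normal -0.468 -0.435 0.769
  outer loop
   vertex 2.5 1.0 3.5
   vertex 1.0 3.5 4.0
   vertex 0.5 0.5 2.0
  endloop
 endfacet
 facet normal 0.146 -0.109 0.983
  outer loop
   vertex 2.5 1.0 3.5
   vertex 4.0 3.0 3.5
   vertex 1.0 3.5 4.0
  endloop
 endfacet
 facet normal -0.226 0.566 -0.793
  outer loop
   vertex 2.5 2.0 2.5
   vertex 0.5 0.5 2.0
   vertex 1.0 3.5 4.0
  endloop
 endfacet
 facet normal 0.000 0.707 -0.707
  outer loop
   vertex 2.5 2.0 2.5
   vertex 1.0 3.5 4.0
   vertex 4.0 3.0 3.5
  endloop
 endfacet
 facet normal 0.716 -0.537 0.447
  outer loop
   vertex 3.5 1.5 2.5
   vertex 4.0 3.0 3.5
   vertex 2.5 1.0 3.5
  endloop
 endfacet
 facet normal 0.241 0.482 -0.843
  outer loop
   vertex 3.5 1.5 2.5
   vertex 2.5 2.0 2.5
   vertex 4.0 3.0 3.5
  endloop
 endfacet
 facet normal 0.333 -0.933 -0.133
  outer loop
   vertex 3.5 1.5 2.5
   vertex 2.5 1.0 3.5
   vertex 0.5 0.5 2.0
  endloop
 endfacet
 facet normal 0.098 0.195 -0.976
  outer loop
   vertex 3.5 1.5 2.5
   vertex 0.5 0.5 2.0
   vertex 2.5 2.0 2.5
  endloop
 endfacet
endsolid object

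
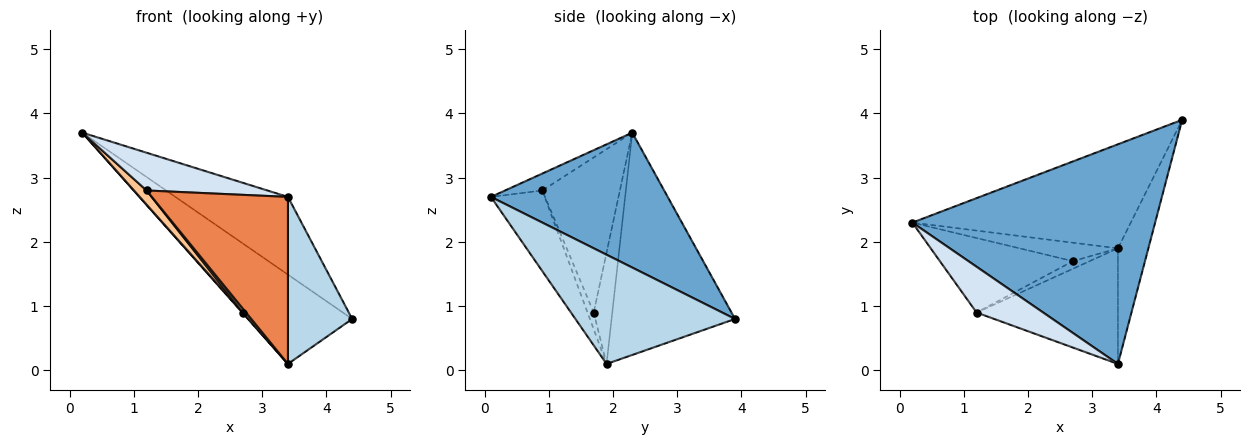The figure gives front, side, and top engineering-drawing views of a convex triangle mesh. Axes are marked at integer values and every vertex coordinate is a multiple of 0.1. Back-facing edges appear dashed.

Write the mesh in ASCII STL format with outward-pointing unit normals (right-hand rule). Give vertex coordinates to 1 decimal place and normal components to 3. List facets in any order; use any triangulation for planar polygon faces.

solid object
 facet normal 0.464 0.295 0.835
  outer loop
   vertex 3.4 0.1 2.7
   vertex 4.4 3.9 0.8
   vertex 0.2 2.3 3.7
  endloop
 endfacet
 facet normal -0.611 0.516 -0.600
  outer loop
   vertex 3.4 1.9 0.1
   vertex 0.2 2.3 3.7
   vertex 4.4 3.9 0.8
  endloop
 endfacet
 facet normal 0.898 -0.361 -0.250
  outer loop
   vertex 3.4 1.9 0.1
   vertex 4.4 3.9 0.8
   vertex 3.4 0.1 2.7
  endloop
 endfacet
 facet normal -0.193 -0.624 0.757
  outer loop
   vertex 1.2 0.9 2.8
   vertex 3.4 0.1 2.7
   vertex 0.2 2.3 3.7
  endloop
 endfacet
 facet normal -0.309 -0.782 -0.541
  outer loop
   vertex 1.2 0.9 2.8
   vertex 3.4 1.9 0.1
   vertex 3.4 0.1 2.7
  endloop
 endfacet
 facet normal -0.749 -0.029 -0.662
  outer loop
   vertex 2.7 1.7 0.9
   vertex 0.2 2.3 3.7
   vertex 3.4 1.9 0.1
  endloop
 endfacet
 facet normal -0.753 -0.123 -0.646
  outer loop
   vertex 2.7 1.7 0.9
   vertex 1.2 0.9 2.8
   vertex 0.2 2.3 3.7
  endloop
 endfacet
 facet normal -0.667 -0.333 -0.667
  outer loop
   vertex 2.7 1.7 0.9
   vertex 3.4 1.9 0.1
   vertex 1.2 0.9 2.8
  endloop
 endfacet
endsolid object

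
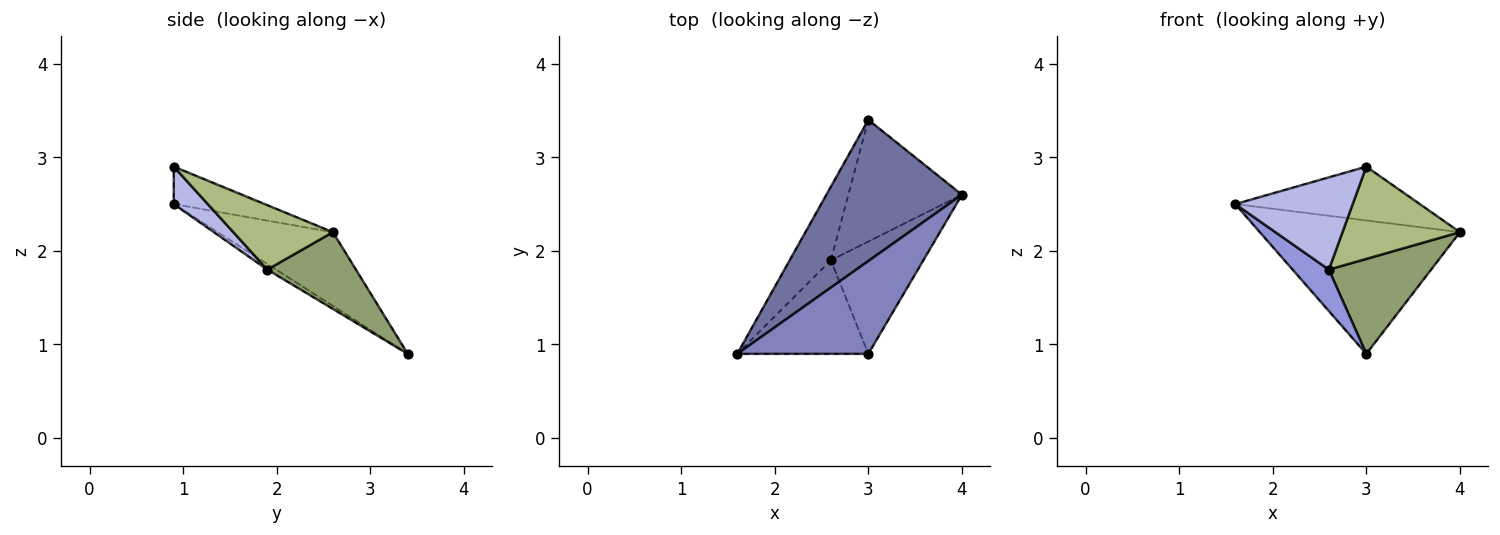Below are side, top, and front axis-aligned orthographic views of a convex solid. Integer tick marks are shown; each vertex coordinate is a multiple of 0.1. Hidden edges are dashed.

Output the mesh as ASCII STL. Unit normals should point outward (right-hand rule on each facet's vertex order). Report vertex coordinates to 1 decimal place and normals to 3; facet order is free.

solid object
 facet normal -0.368 0.639 0.676
  outer loop
   vertex 3.0 3.4 0.9
   vertex 1.6 0.9 2.5
   vertex 4.0 2.6 2.2
  endloop
 endfacet
 facet normal -0.240 0.487 0.840
  outer loop
   vertex 3.0 0.9 2.9
   vertex 4.0 2.6 2.2
   vertex 1.6 0.9 2.5
  endloop
 endfacet
 facet normal -0.118 -0.488 -0.865
  outer loop
   vertex 2.6 1.9 1.8
   vertex 1.6 0.9 2.5
   vertex 3.0 3.4 0.9
  endloop
 endfacet
 facet normal 0.199 -0.688 -0.698
  outer loop
   vertex 2.6 1.9 1.8
   vertex 3.0 0.9 2.9
   vertex 1.6 0.9 2.5
  endloop
 endfacet
 facet normal 0.470 -0.543 -0.696
  outer loop
   vertex 2.6 1.9 1.8
   vertex 3.0 3.4 0.9
   vertex 4.0 2.6 2.2
  endloop
 endfacet
 facet normal 0.474 -0.559 -0.680
  outer loop
   vertex 2.6 1.9 1.8
   vertex 4.0 2.6 2.2
   vertex 3.0 0.9 2.9
  endloop
 endfacet
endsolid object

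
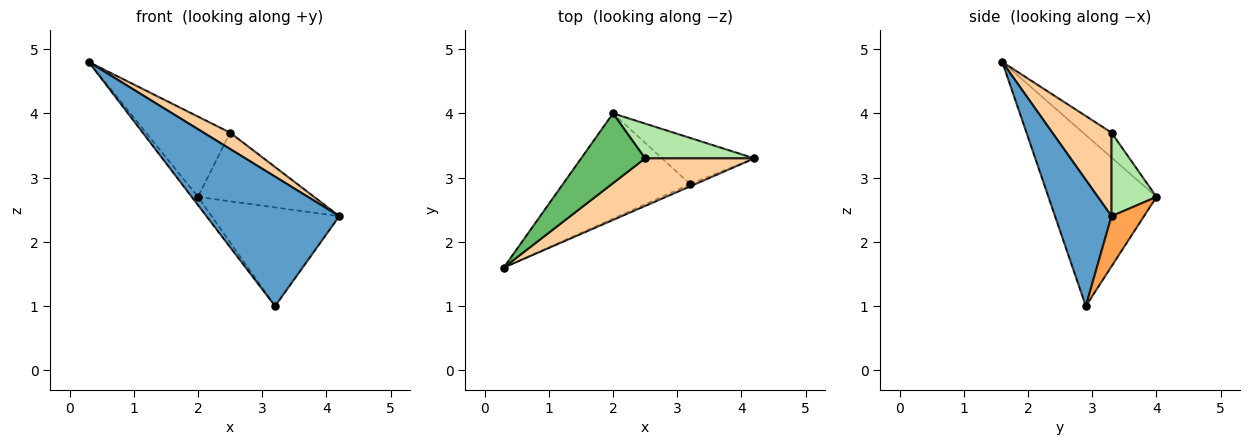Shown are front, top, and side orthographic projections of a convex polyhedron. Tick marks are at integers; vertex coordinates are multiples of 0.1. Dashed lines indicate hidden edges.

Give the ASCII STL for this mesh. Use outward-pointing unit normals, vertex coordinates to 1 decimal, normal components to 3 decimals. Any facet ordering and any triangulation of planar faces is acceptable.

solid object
 facet normal 0.391 -0.920 -0.016
  outer loop
   vertex 3.2 2.9 1.0
   vertex 4.2 3.3 2.4
   vertex 0.3 1.6 4.8
  endloop
 endfacet
 facet normal -0.802 0.046 -0.596
  outer loop
   vertex 3.2 2.9 1.0
   vertex 0.3 1.6 4.8
   vertex 2.0 4.0 2.7
  endloop
 endfacet
 facet normal 0.225 0.883 -0.413
  outer loop
   vertex 3.2 2.9 1.0
   vertex 2.0 4.0 2.7
   vertex 4.2 3.3 2.4
  endloop
 endfacet
 facet normal 0.586 -0.263 0.766
  outer loop
   vertex 2.5 3.3 3.7
   vertex 0.3 1.6 4.8
   vertex 4.2 3.3 2.4
  endloop
 endfacet
 facet normal -0.247 0.731 0.636
  outer loop
   vertex 2.5 3.3 3.7
   vertex 2.0 4.0 2.7
   vertex 0.3 1.6 4.8
  endloop
 endfacet
 facet normal 0.327 0.843 0.427
  outer loop
   vertex 2.5 3.3 3.7
   vertex 4.2 3.3 2.4
   vertex 2.0 4.0 2.7
  endloop
 endfacet
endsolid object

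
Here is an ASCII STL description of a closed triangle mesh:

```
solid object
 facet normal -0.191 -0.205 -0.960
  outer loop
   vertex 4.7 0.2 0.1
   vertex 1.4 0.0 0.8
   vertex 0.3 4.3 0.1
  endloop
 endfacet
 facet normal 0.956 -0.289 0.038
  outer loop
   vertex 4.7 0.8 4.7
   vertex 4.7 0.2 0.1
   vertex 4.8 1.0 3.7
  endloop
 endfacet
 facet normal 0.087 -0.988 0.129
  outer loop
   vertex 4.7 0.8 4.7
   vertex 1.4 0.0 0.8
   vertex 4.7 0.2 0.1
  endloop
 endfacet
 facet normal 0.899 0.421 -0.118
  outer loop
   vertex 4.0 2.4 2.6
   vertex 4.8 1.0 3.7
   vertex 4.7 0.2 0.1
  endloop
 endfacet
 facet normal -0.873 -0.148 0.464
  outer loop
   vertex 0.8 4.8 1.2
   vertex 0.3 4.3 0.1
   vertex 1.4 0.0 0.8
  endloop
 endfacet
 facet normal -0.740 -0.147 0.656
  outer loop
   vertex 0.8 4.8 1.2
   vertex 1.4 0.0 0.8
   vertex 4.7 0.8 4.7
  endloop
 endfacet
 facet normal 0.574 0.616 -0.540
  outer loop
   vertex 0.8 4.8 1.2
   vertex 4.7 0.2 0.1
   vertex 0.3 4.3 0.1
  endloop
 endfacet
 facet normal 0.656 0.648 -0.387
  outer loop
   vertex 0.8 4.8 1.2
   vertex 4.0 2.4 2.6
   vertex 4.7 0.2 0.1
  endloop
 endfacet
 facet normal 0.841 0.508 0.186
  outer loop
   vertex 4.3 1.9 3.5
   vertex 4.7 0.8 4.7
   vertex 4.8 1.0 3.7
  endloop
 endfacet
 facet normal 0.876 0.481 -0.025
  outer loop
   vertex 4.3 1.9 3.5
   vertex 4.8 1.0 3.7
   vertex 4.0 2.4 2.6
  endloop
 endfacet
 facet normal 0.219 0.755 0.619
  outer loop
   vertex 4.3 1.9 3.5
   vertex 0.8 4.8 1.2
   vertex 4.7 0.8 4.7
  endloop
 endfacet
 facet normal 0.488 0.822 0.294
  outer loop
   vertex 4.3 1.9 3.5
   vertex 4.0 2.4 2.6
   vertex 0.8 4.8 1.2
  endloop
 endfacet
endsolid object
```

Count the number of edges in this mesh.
18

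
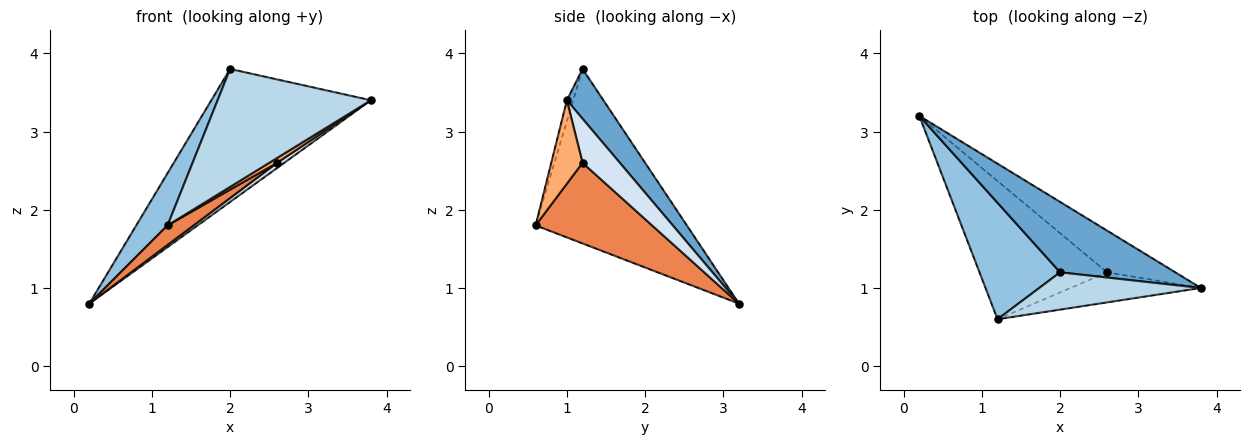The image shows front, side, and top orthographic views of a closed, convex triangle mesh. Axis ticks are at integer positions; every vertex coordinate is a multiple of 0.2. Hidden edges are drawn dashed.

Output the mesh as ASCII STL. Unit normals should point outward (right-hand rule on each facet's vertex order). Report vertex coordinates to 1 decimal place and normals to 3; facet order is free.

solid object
 facet normal 0.198 0.866 0.459
  outer loop
   vertex 2.0 1.2 3.8
   vertex 3.8 1.0 3.4
   vertex 0.2 3.2 0.8
  endloop
 endfacet
 facet normal -0.892 -0.185 0.412
  outer loop
   vertex 2.0 1.2 3.8
   vertex 0.2 3.2 0.8
   vertex 1.2 0.6 1.8
  endloop
 endfacet
 facet normal -0.039 -0.953 0.301
  outer loop
   vertex 2.0 1.2 3.8
   vertex 1.2 0.6 1.8
   vertex 3.8 1.0 3.4
  endloop
 endfacet
 facet normal 0.540 -0.104 -0.835
  outer loop
   vertex 2.6 1.2 2.6
   vertex 0.2 3.2 0.8
   vertex 3.8 1.0 3.4
  endloop
 endfacet
 facet normal 0.531 -0.119 -0.839
  outer loop
   vertex 2.6 1.2 2.6
   vertex 1.2 0.6 1.8
   vertex 0.2 3.2 0.8
  endloop
 endfacet
 facet normal 0.534 -0.134 -0.835
  outer loop
   vertex 2.6 1.2 2.6
   vertex 3.8 1.0 3.4
   vertex 1.2 0.6 1.8
  endloop
 endfacet
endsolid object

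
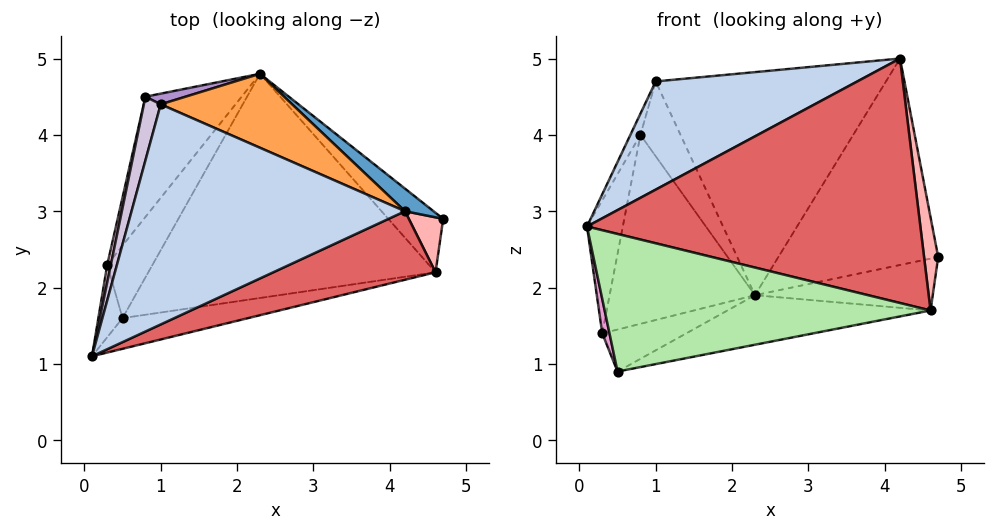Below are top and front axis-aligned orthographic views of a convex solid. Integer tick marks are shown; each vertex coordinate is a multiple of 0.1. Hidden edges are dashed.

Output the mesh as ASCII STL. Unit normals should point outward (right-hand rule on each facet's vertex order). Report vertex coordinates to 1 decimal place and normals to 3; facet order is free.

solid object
 facet normal 0.607 0.790 0.086
  outer loop
   vertex 4.2 3.0 5.0
   vertex 4.7 2.9 2.4
   vertex 2.3 4.8 1.9
  endloop
 endfacet
 facet normal -0.267 -0.425 0.865
  outer loop
   vertex 1.0 4.4 4.7
   vertex 0.1 1.1 2.8
   vertex 4.2 3.0 5.0
  endloop
 endfacet
 facet normal 0.360 0.886 0.294
  outer loop
   vertex 1.0 4.4 4.7
   vertex 4.2 3.0 5.0
   vertex 2.3 4.8 1.9
  endloop
 endfacet
 facet normal 0.561 0.544 -0.624
  outer loop
   vertex 4.6 2.2 1.7
   vertex 2.3 4.8 1.9
   vertex 4.7 2.9 2.4
  endloop
 endfacet
 facet normal 0.157 0.213 -0.964
  outer loop
   vertex 4.6 2.2 1.7
   vertex 0.5 1.6 0.9
   vertex 2.3 4.8 1.9
  endloop
 endfacet
 facet normal 0.182 -0.960 -0.214
  outer loop
   vertex 4.6 2.2 1.7
   vertex 0.1 1.1 2.8
   vertex 0.5 1.6 0.9
  endloop
 endfacet
 facet normal 0.289 -0.922 0.258
  outer loop
   vertex 4.6 2.2 1.7
   vertex 4.2 3.0 5.0
   vertex 0.1 1.1 2.8
  endloop
 endfacet
 facet normal 0.927 -0.323 0.191
  outer loop
   vertex 4.6 2.2 1.7
   vertex 4.7 2.9 2.4
   vertex 4.2 3.0 5.0
  endloop
 endfacet
 facet normal 0.000 0.990 0.141
  outer loop
   vertex 0.8 4.5 4.0
   vertex 1.0 4.4 4.7
   vertex 2.3 4.8 1.9
  endloop
 endfacet
 facet normal -0.953 0.095 0.286
  outer loop
   vertex 0.8 4.5 4.0
   vertex 0.1 1.1 2.8
   vertex 1.0 4.4 4.7
  endloop
 endfacet
 facet normal -0.379 0.464 -0.801
  outer loop
   vertex 0.3 2.3 1.4
   vertex 2.3 4.8 1.9
   vertex 0.5 1.6 0.9
  endloop
 endfacet
 facet normal -0.677 0.621 -0.395
  outer loop
   vertex 0.3 2.3 1.4
   vertex 0.8 4.5 4.0
   vertex 2.3 4.8 1.9
  endloop
 endfacet
 facet normal -0.966 -0.110 -0.232
  outer loop
   vertex 0.3 2.3 1.4
   vertex 0.5 1.6 0.9
   vertex 0.1 1.1 2.8
  endloop
 endfacet
 facet normal -0.981 0.193 0.025
  outer loop
   vertex 0.3 2.3 1.4
   vertex 0.1 1.1 2.8
   vertex 0.8 4.5 4.0
  endloop
 endfacet
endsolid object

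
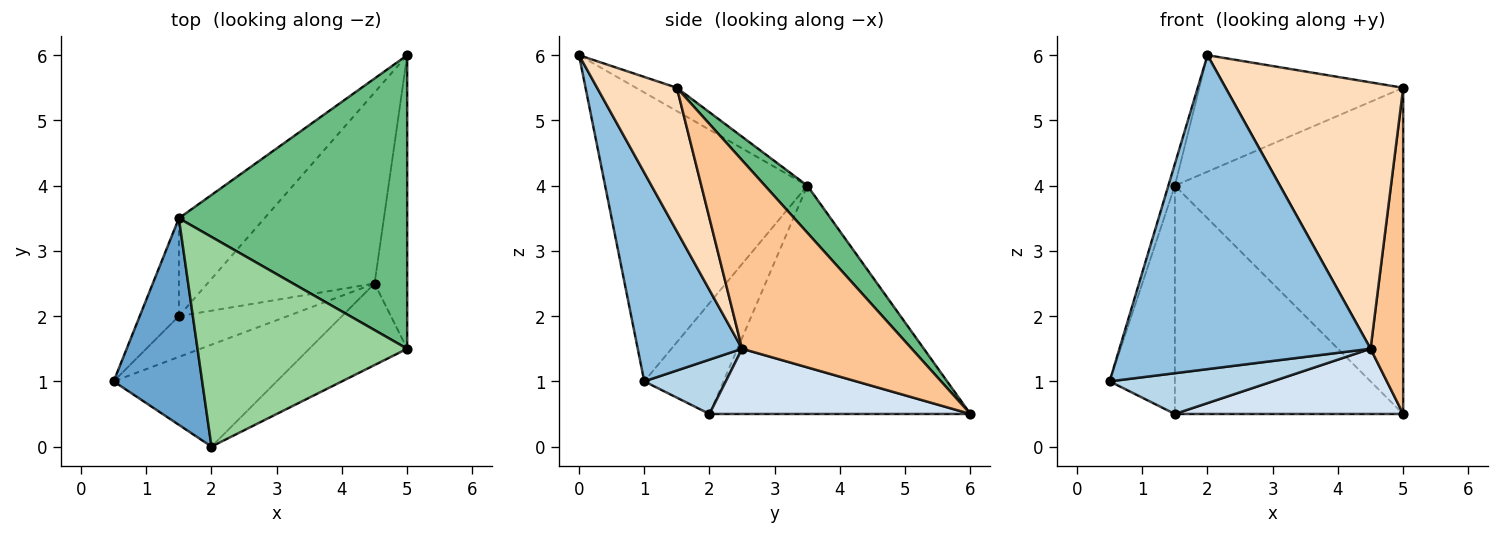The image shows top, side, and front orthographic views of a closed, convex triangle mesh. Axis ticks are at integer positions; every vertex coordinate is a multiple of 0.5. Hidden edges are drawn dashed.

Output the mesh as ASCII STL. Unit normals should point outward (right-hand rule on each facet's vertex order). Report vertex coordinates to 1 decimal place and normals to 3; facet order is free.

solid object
 facet normal -0.956 0.031 0.293
  outer loop
   vertex 1.5 3.5 4.0
   vertex 0.5 1.0 1.0
   vertex 2.0 0.0 6.0
  endloop
 endfacet
 facet normal 0.368 -0.885 -0.287
  outer loop
   vertex 4.5 2.5 1.5
   vertex 2.0 0.0 6.0
   vertex 0.5 1.0 1.0
  endloop
 endfacet
 facet normal 0.333 -0.667 -0.667
  outer loop
   vertex 1.5 2.0 0.5
   vertex 4.5 2.5 1.5
   vertex 0.5 1.0 1.0
  endloop
 endfacet
 facet normal 0.346 -0.303 -0.888
  outer loop
   vertex 1.5 2.0 0.5
   vertex 5.0 6.0 0.5
   vertex 4.5 2.5 1.5
  endloop
 endfacet
 facet normal -0.745 0.613 -0.263
  outer loop
   vertex 1.5 2.0 0.5
   vertex 0.5 1.0 1.0
   vertex 1.5 3.5 4.0
  endloop
 endfacet
 facet normal -0.724 0.634 -0.272
  outer loop
   vertex 1.5 2.0 0.5
   vertex 1.5 3.5 4.0
   vertex 5.0 6.0 0.5
  endloop
 endfacet
 facet normal 0.968 -0.186 -0.168
  outer loop
   vertex 5.0 1.5 5.5
   vertex 4.5 2.5 1.5
   vertex 5.0 6.0 0.5
  endloop
 endfacet
 facet normal 0.394 -0.879 -0.269
  outer loop
   vertex 5.0 1.5 5.5
   vertex 2.0 0.0 6.0
   vertex 4.5 2.5 1.5
  endloop
 endfacet
 facet normal 0.137 0.736 0.663
  outer loop
   vertex 5.0 1.5 5.5
   vertex 5.0 6.0 0.5
   vertex 1.5 3.5 4.0
  endloop
 endfacet
 facet normal -0.097 0.483 0.870
  outer loop
   vertex 5.0 1.5 5.5
   vertex 1.5 3.5 4.0
   vertex 2.0 0.0 6.0
  endloop
 endfacet
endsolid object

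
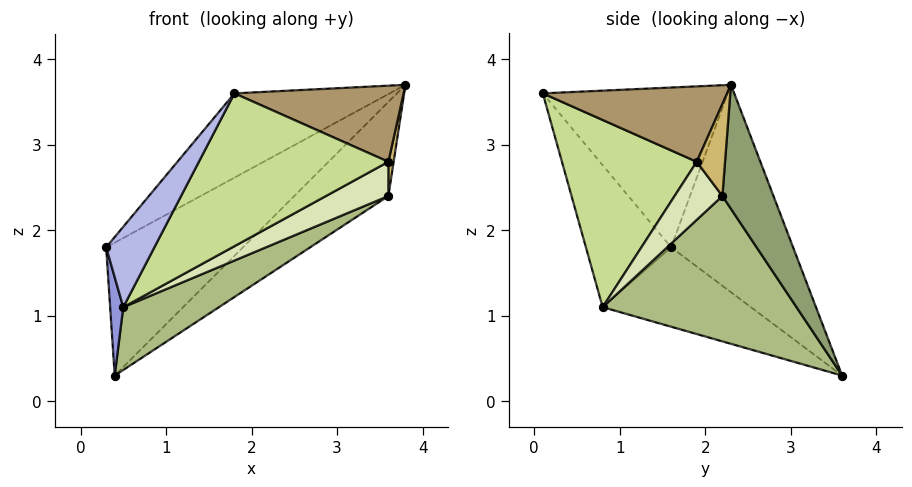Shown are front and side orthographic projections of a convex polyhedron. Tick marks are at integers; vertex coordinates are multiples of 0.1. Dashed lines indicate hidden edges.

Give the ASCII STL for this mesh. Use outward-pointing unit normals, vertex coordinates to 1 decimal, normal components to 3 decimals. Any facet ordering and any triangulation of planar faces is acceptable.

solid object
 facet normal -0.482 0.541 0.689
  outer loop
   vertex 0.4 3.6 0.3
   vertex 0.3 1.6 1.8
   vertex 3.8 2.3 3.7
  endloop
 endfacet
 facet normal -0.497 0.417 0.761
  outer loop
   vertex 1.8 0.1 3.6
   vertex 3.8 2.3 3.7
   vertex 0.3 1.6 1.8
  endloop
 endfacet
 facet normal -0.980 -0.087 -0.181
  outer loop
   vertex 0.5 0.8 1.1
   vertex 0.3 1.6 1.8
   vertex 0.4 3.6 0.3
  endloop
 endfacet
 facet normal -0.830 -0.470 0.300
  outer loop
   vertex 0.5 0.8 1.1
   vertex 1.8 0.1 3.6
   vertex 0.3 1.6 1.8
  endloop
 endfacet
 facet normal 0.472 0.870 -0.140
  outer loop
   vertex 3.6 2.2 2.4
   vertex 0.4 3.6 0.3
   vertex 3.8 2.3 3.7
  endloop
 endfacet
 facet normal 0.462 -0.228 -0.857
  outer loop
   vertex 3.6 2.2 2.4
   vertex 0.5 0.8 1.1
   vertex 0.4 3.6 0.3
  endloop
 endfacet
 facet normal 0.512 -0.720 -0.468
  outer loop
   vertex 3.6 1.9 2.8
   vertex 1.8 0.1 3.6
   vertex 0.5 0.8 1.1
  endloop
 endfacet
 facet normal 0.523 -0.682 -0.512
  outer loop
   vertex 3.6 1.9 2.8
   vertex 0.5 0.8 1.1
   vertex 3.6 2.2 2.4
  endloop
 endfacet
 facet normal 0.730 -0.670 0.135
  outer loop
   vertex 3.6 1.9 2.8
   vertex 3.8 2.3 3.7
   vertex 1.8 0.1 3.6
  endloop
 endfacet
 facet normal 0.974 -0.181 -0.136
  outer loop
   vertex 3.6 1.9 2.8
   vertex 3.6 2.2 2.4
   vertex 3.8 2.3 3.7
  endloop
 endfacet
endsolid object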